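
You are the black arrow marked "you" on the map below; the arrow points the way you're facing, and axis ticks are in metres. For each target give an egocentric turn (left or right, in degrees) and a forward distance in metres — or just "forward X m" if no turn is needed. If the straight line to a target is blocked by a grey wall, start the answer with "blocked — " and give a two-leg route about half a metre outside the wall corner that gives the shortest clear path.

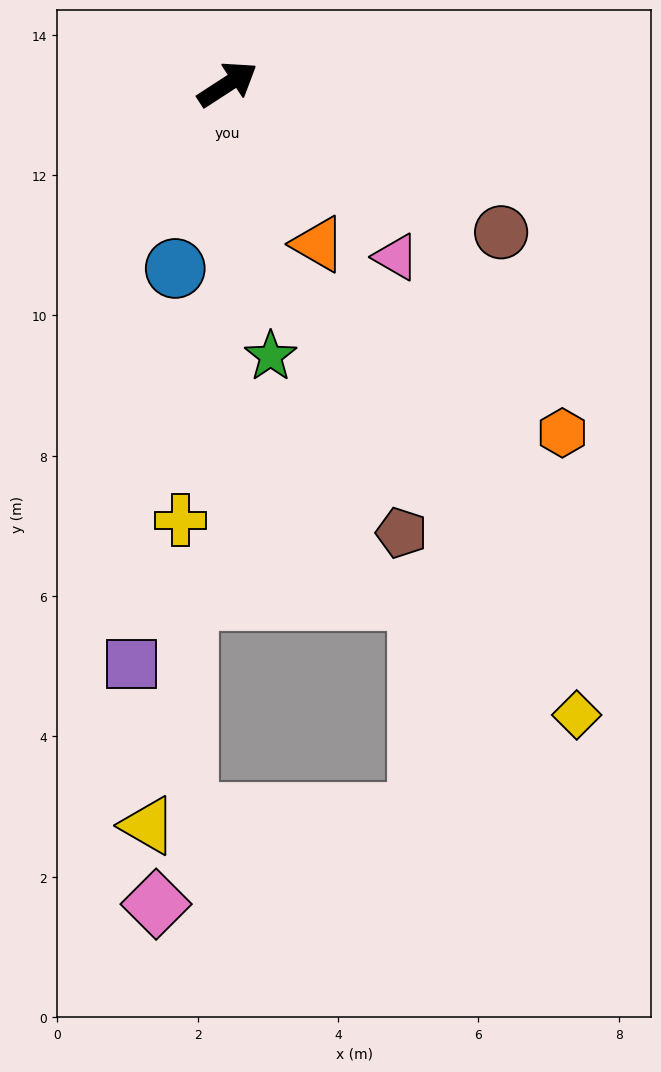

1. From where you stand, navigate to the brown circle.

turn right 61°, forward 4.4 m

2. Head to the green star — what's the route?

turn right 114°, forward 3.9 m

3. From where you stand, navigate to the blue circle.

turn right 139°, forward 2.7 m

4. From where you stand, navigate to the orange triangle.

turn right 93°, forward 2.6 m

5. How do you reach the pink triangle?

turn right 79°, forward 3.4 m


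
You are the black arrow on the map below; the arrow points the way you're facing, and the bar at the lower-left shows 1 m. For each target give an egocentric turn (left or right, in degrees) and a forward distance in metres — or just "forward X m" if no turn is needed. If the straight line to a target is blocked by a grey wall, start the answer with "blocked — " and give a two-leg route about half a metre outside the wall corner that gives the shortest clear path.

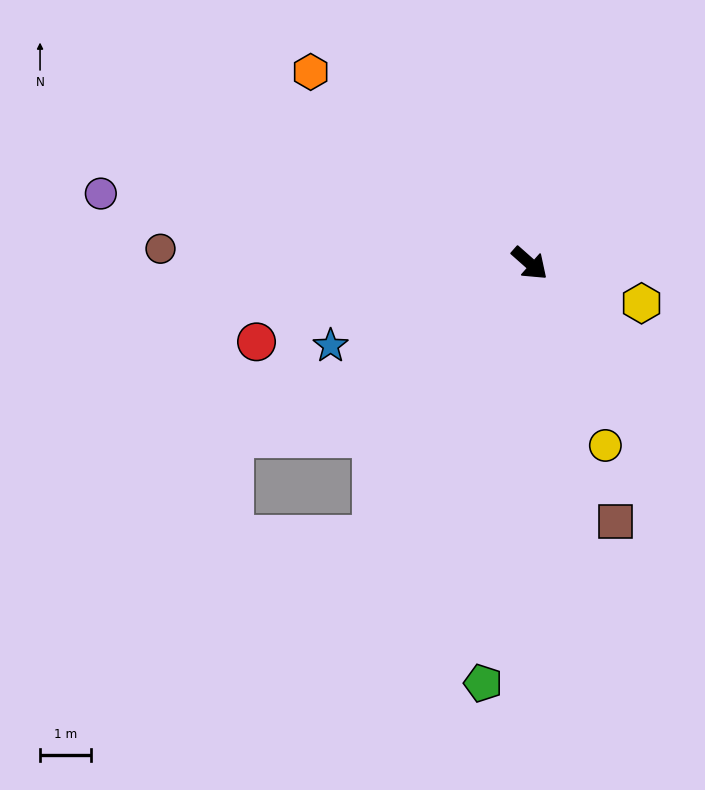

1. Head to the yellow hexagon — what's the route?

turn left 22°, forward 2.3 m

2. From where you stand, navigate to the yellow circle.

turn right 26°, forward 3.9 m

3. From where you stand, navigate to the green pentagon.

turn right 55°, forward 8.3 m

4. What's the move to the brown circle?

turn right 141°, forward 7.3 m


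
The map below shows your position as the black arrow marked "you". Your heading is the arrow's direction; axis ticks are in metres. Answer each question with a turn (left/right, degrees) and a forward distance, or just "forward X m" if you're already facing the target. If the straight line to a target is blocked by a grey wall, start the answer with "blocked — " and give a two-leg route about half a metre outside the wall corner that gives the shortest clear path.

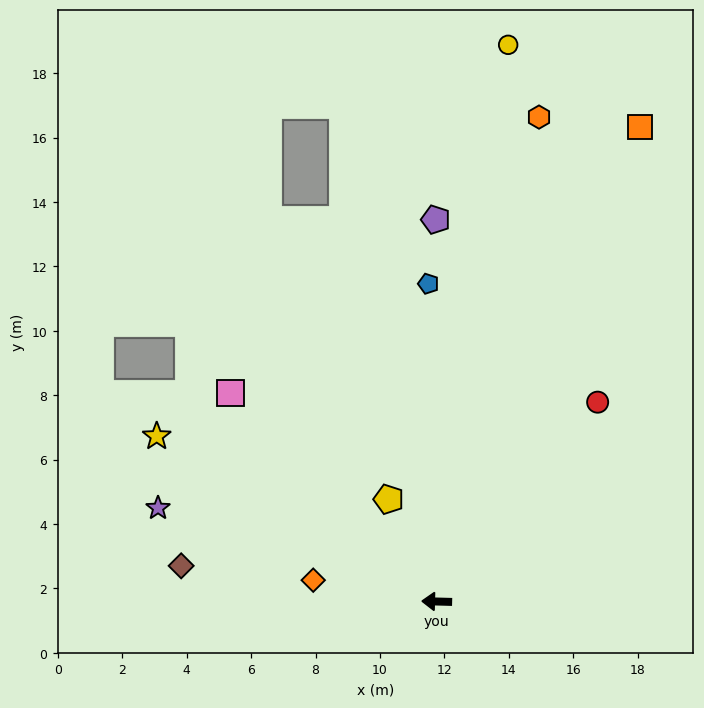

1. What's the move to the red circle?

turn right 127°, forward 8.0 m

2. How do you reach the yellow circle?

turn right 96°, forward 17.4 m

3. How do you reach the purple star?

turn right 17°, forward 9.1 m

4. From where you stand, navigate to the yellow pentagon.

turn right 63°, forward 3.5 m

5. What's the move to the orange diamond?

turn right 8°, forward 3.9 m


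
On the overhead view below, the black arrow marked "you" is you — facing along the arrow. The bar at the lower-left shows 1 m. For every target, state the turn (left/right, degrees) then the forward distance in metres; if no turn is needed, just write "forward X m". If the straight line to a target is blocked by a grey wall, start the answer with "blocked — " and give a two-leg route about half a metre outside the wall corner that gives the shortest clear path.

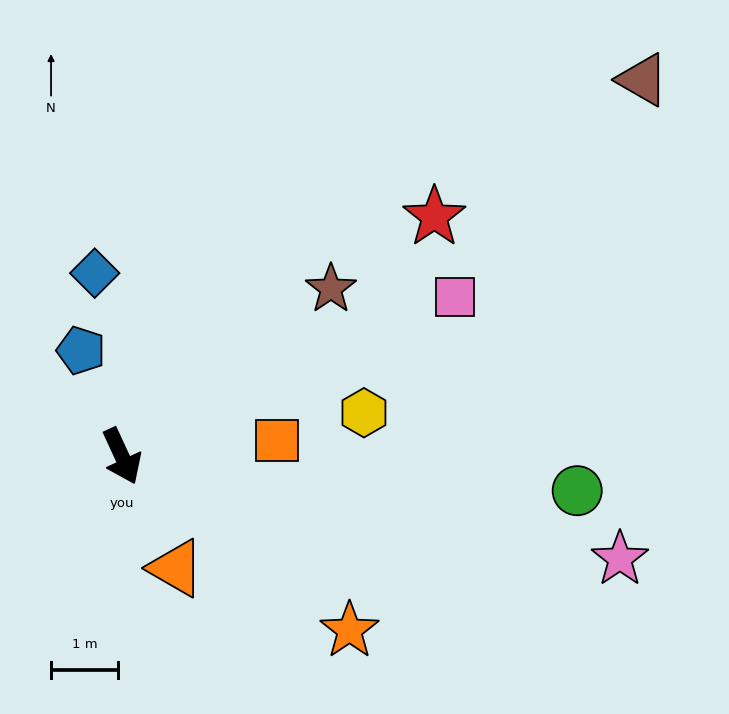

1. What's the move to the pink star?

turn left 54°, forward 7.6 m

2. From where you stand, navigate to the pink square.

turn left 91°, forward 5.5 m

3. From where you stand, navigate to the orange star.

turn left 28°, forward 4.3 m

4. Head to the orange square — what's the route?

turn left 71°, forward 2.3 m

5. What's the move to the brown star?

turn left 104°, forward 4.0 m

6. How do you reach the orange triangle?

forward 1.8 m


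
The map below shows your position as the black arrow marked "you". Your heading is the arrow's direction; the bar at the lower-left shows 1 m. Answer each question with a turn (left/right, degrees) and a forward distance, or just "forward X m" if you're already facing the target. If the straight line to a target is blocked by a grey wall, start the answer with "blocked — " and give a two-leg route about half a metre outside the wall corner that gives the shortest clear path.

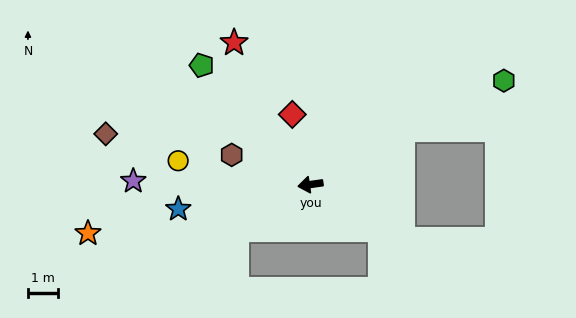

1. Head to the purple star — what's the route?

turn right 9°, forward 5.9 m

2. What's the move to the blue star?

turn left 2°, forward 4.5 m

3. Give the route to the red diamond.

turn right 84°, forward 2.4 m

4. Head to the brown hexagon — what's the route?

turn right 29°, forward 2.8 m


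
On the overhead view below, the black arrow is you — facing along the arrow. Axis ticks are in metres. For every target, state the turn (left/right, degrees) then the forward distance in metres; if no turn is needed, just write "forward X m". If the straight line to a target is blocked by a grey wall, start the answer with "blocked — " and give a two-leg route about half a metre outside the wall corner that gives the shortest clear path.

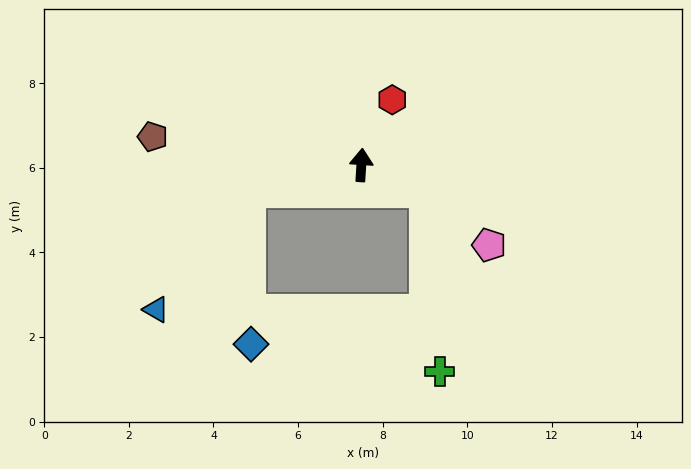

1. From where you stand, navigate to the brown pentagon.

turn left 86°, forward 5.0 m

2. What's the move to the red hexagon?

turn right 22°, forward 1.7 m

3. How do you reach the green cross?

blocked — turn right 107°, forward 1.7 m, then turn right 65°, forward 4.3 m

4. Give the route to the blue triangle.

blocked — turn left 106°, forward 2.7 m, then turn left 40°, forward 3.6 m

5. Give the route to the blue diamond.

blocked — turn left 106°, forward 2.7 m, then turn left 79°, forward 3.6 m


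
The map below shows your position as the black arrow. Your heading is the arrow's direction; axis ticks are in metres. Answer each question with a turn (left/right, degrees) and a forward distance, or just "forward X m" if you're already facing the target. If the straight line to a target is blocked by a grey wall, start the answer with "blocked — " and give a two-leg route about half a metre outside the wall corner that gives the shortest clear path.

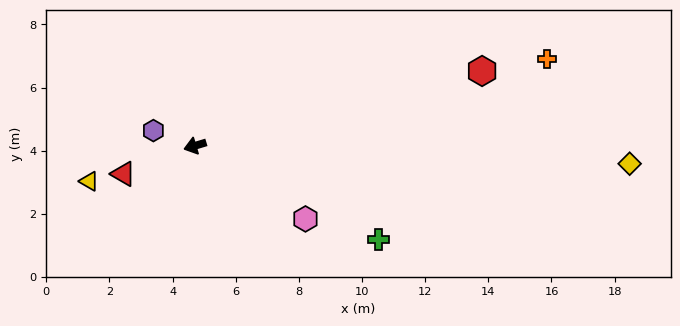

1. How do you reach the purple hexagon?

turn right 37°, forward 1.4 m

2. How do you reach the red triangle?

turn left 5°, forward 2.4 m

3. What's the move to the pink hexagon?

turn left 130°, forward 4.2 m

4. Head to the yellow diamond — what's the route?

turn left 161°, forward 13.8 m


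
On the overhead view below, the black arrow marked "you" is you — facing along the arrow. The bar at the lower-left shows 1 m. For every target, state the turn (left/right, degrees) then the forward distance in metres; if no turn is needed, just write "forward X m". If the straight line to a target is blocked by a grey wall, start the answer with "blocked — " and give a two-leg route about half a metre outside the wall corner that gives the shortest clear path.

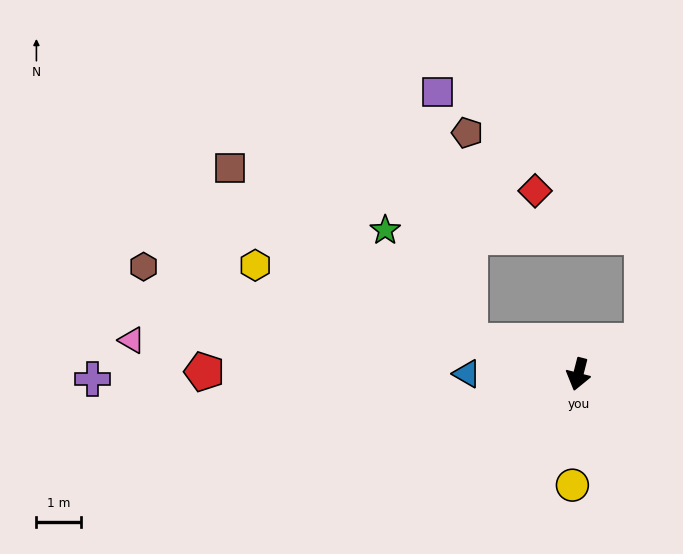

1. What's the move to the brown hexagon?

turn right 89°, forward 10.1 m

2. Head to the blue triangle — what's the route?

turn right 76°, forward 2.5 m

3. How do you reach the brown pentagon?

blocked — turn right 92°, forward 2.6 m, then turn right 73°, forward 4.7 m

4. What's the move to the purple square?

blocked — turn right 92°, forward 2.6 m, then turn right 66°, forward 5.7 m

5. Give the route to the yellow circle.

turn left 11°, forward 2.5 m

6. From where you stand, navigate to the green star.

blocked — turn right 92°, forward 2.6 m, then turn right 37°, forward 3.1 m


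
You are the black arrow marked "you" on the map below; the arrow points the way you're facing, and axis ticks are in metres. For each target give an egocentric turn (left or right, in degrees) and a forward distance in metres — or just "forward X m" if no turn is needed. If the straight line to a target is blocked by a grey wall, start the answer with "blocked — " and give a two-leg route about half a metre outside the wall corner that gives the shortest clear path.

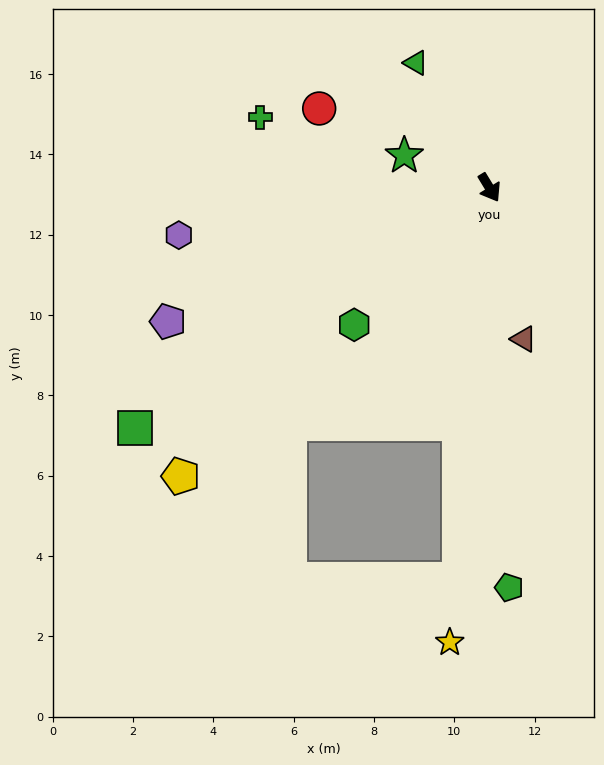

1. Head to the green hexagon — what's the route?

turn right 76°, forward 4.8 m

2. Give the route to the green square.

turn right 87°, forward 10.7 m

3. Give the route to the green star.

turn right 142°, forward 2.3 m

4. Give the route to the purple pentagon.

turn right 99°, forward 8.7 m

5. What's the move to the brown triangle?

turn right 19°, forward 3.9 m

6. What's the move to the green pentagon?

turn right 28°, forward 10.0 m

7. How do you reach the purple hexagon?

turn right 113°, forward 7.8 m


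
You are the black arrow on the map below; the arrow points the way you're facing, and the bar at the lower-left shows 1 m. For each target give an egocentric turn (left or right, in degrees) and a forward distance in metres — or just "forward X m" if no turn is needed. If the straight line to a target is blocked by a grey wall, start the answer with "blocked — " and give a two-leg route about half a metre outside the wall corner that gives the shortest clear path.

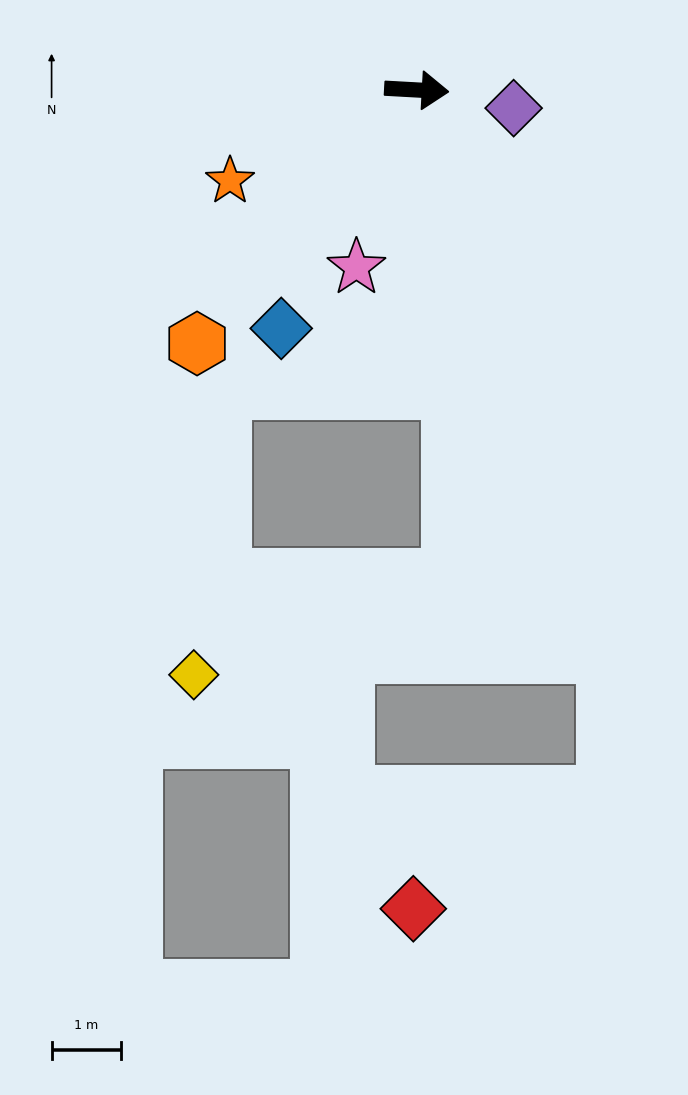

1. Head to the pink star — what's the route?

turn right 106°, forward 2.7 m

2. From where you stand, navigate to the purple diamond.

turn right 7°, forward 1.4 m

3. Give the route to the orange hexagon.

turn right 128°, forward 4.9 m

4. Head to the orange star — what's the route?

turn right 151°, forward 3.0 m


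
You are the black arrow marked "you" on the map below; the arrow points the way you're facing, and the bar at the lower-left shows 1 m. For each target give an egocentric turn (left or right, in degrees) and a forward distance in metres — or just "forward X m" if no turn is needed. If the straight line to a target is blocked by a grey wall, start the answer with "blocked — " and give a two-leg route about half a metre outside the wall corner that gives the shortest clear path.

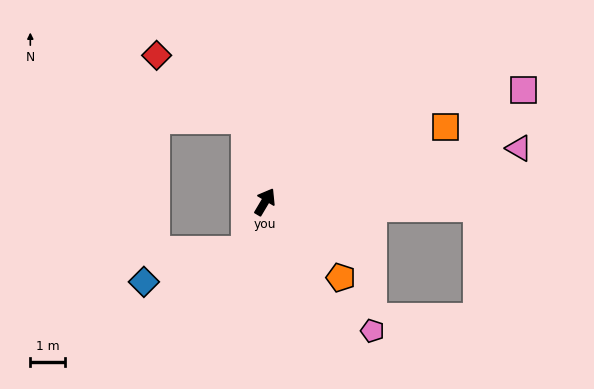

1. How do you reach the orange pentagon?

turn right 104°, forward 3.1 m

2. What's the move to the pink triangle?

turn right 47°, forward 7.6 m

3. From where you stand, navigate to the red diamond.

blocked — turn left 44°, forward 2.5 m, then turn left 40°, forward 3.2 m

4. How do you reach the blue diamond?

blocked — turn right 172°, forward 1.5 m, then turn right 50°, forward 3.1 m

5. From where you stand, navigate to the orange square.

turn right 37°, forward 5.7 m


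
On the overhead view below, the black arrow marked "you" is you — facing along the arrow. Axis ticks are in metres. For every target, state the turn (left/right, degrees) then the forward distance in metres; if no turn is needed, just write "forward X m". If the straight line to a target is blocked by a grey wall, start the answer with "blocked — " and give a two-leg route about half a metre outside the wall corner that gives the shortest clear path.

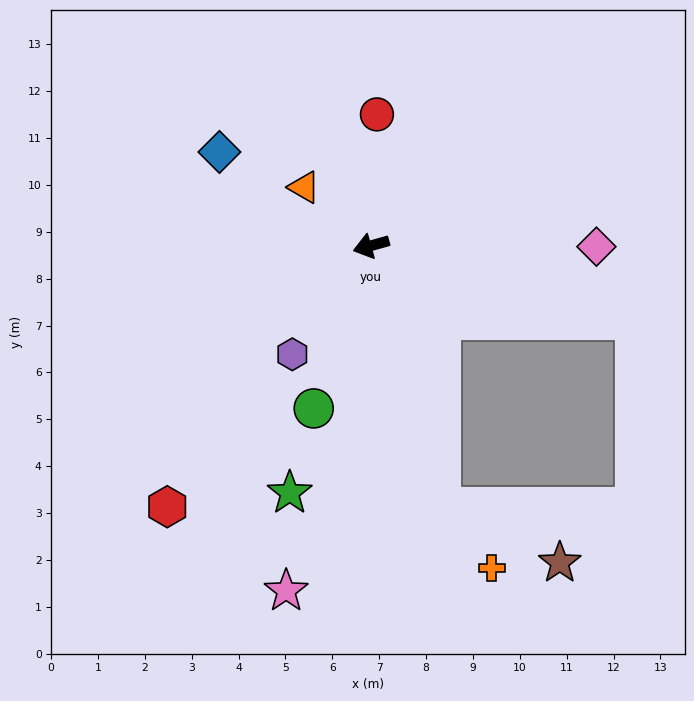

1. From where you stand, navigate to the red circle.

turn right 108°, forward 2.8 m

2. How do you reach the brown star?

blocked — turn left 89°, forward 5.8 m, then turn left 50°, forward 2.8 m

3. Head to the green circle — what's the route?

turn left 55°, forward 3.7 m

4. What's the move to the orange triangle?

turn right 57°, forward 1.9 m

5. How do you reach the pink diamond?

turn left 164°, forward 4.8 m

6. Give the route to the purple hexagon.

turn left 38°, forward 2.9 m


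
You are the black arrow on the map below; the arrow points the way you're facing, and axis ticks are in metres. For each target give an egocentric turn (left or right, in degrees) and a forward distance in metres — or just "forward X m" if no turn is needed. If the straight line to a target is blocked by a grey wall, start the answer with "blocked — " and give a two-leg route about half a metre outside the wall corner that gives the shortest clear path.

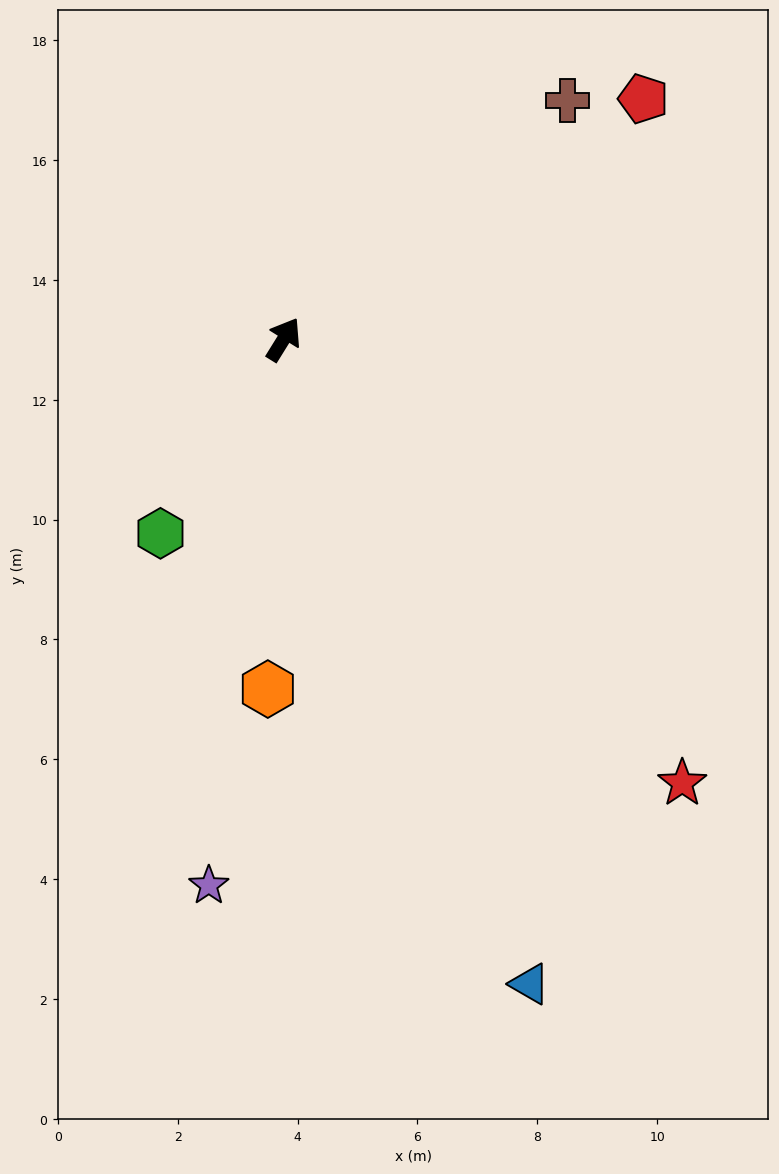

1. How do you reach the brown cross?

turn right 18°, forward 6.2 m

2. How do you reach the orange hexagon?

turn right 151°, forward 5.8 m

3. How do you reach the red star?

turn right 106°, forward 10.0 m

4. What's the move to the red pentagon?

turn right 24°, forward 7.2 m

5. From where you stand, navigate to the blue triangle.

turn right 127°, forward 11.5 m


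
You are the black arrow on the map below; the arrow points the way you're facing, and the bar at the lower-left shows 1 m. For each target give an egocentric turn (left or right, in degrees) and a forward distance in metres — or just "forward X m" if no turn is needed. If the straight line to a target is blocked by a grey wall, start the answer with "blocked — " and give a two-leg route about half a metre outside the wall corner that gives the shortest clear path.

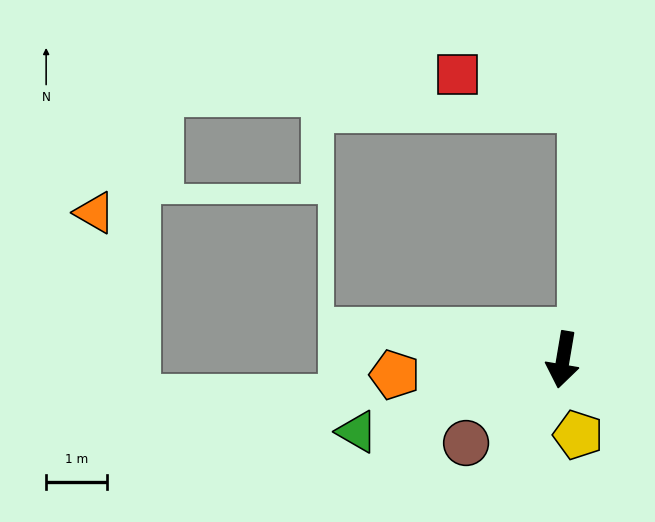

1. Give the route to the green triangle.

turn right 61°, forward 3.6 m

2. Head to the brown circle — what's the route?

turn right 40°, forward 2.1 m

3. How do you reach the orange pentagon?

turn right 75°, forward 2.8 m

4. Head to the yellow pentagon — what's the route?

turn left 21°, forward 1.3 m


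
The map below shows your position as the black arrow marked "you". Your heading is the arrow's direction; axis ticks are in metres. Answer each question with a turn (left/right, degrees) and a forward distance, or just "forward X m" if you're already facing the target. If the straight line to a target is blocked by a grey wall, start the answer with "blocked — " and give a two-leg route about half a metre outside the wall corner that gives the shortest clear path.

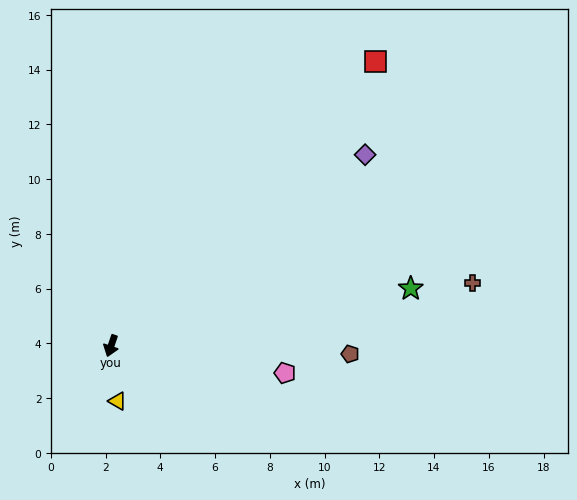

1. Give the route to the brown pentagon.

turn left 107°, forward 8.7 m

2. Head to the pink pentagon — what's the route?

turn left 100°, forward 6.4 m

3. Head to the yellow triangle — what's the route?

turn left 26°, forward 2.0 m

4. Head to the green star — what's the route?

turn left 120°, forward 11.1 m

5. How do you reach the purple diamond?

turn left 146°, forward 11.6 m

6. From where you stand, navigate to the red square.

turn left 156°, forward 14.2 m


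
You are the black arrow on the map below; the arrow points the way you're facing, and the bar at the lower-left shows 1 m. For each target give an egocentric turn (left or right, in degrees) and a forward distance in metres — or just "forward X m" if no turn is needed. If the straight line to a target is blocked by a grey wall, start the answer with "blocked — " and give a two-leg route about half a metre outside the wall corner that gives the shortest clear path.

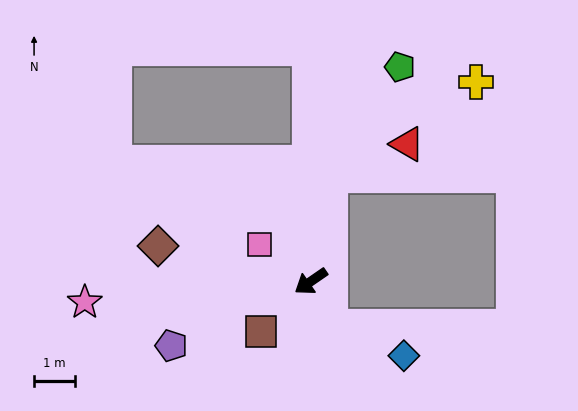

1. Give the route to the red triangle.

blocked — turn right 135°, forward 2.6 m, then turn right 57°, forward 2.0 m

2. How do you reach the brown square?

turn left 11°, forward 1.7 m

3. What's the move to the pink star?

turn right 29°, forward 5.5 m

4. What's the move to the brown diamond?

turn right 48°, forward 3.8 m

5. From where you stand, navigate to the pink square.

turn right 70°, forward 1.5 m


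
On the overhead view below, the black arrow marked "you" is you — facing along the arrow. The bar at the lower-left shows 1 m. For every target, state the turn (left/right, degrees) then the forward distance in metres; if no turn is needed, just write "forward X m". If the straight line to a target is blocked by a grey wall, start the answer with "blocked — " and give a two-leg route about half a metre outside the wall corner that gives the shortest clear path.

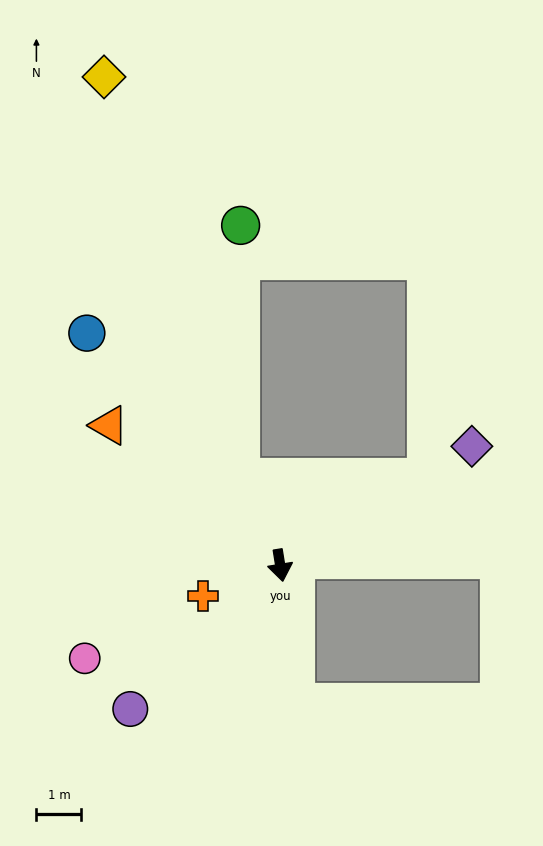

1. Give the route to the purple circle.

turn right 55°, forward 4.6 m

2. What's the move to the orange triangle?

turn right 138°, forward 4.9 m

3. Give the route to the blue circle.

turn right 149°, forward 6.7 m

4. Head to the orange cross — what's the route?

turn right 77°, forward 1.8 m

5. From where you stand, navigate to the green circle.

blocked — turn right 165°, forward 2.2 m, then turn right 24°, forward 5.6 m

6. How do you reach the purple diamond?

turn left 113°, forward 5.0 m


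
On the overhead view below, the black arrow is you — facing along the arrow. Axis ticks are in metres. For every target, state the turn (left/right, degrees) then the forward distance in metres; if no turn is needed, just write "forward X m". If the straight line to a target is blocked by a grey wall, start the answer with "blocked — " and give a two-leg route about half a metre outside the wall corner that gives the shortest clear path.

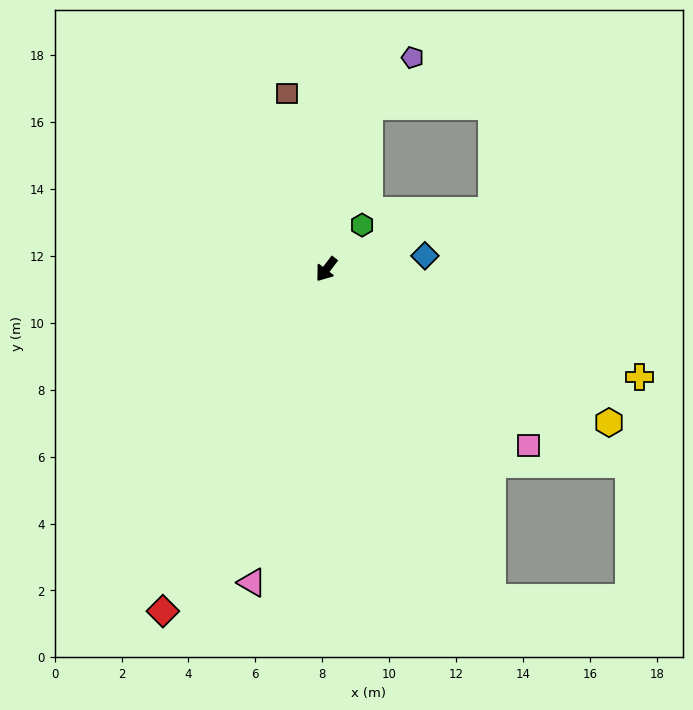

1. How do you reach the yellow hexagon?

turn left 99°, forward 9.6 m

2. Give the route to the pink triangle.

turn left 24°, forward 9.6 m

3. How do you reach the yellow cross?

turn left 108°, forward 9.9 m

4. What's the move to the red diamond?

turn left 12°, forward 11.3 m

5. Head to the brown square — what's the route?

turn right 130°, forward 5.4 m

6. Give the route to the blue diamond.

turn left 135°, forward 3.0 m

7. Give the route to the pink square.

turn left 86°, forward 8.0 m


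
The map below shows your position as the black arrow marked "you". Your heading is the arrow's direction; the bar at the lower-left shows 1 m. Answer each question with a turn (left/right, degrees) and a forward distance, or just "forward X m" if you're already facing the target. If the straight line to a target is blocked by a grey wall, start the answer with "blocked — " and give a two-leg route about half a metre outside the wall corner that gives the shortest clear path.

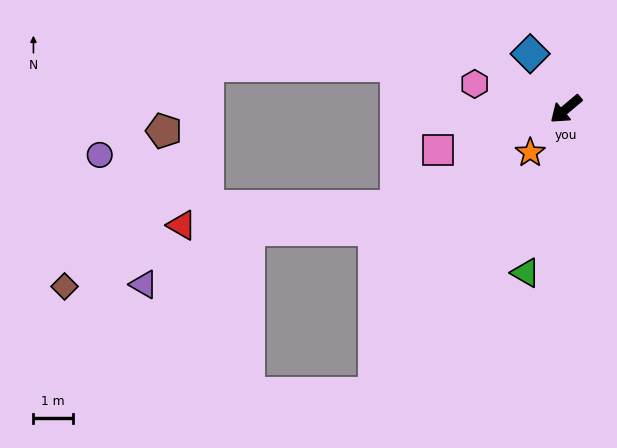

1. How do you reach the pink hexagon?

turn right 55°, forward 2.4 m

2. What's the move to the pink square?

turn right 22°, forward 3.4 m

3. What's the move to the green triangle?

turn left 36°, forward 4.3 m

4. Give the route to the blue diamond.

turn right 97°, forward 1.7 m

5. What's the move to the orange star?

turn left 11°, forward 1.4 m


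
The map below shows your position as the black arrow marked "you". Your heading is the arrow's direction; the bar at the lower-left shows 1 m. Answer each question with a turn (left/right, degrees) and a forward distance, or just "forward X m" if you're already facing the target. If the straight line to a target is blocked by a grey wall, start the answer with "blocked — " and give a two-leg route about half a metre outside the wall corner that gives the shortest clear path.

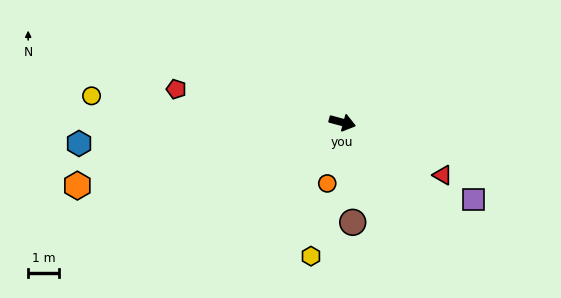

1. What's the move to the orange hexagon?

turn right 151°, forward 8.9 m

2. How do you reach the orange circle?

turn right 89°, forward 2.1 m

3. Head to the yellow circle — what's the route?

turn right 171°, forward 8.2 m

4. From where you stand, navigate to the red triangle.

turn right 13°, forward 3.7 m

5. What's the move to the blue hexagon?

turn right 160°, forward 8.6 m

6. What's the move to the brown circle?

turn right 69°, forward 3.3 m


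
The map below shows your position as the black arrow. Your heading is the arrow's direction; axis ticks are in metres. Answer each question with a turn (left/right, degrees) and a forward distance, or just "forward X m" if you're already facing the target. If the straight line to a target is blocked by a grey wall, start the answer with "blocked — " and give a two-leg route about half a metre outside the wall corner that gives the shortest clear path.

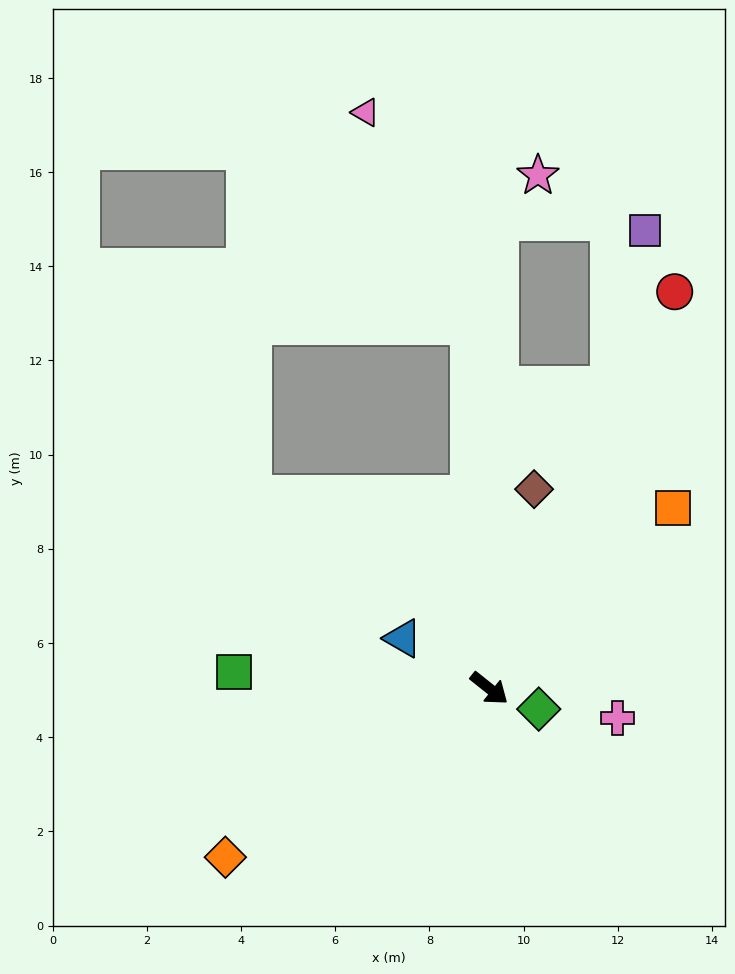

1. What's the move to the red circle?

turn left 103°, forward 9.3 m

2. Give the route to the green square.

turn right 145°, forward 5.4 m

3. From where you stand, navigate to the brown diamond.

turn left 116°, forward 4.3 m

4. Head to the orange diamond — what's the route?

turn right 109°, forward 6.7 m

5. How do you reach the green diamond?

turn left 16°, forward 1.1 m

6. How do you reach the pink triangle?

blocked — turn left 132°, forward 7.7 m, then turn left 23°, forward 5.0 m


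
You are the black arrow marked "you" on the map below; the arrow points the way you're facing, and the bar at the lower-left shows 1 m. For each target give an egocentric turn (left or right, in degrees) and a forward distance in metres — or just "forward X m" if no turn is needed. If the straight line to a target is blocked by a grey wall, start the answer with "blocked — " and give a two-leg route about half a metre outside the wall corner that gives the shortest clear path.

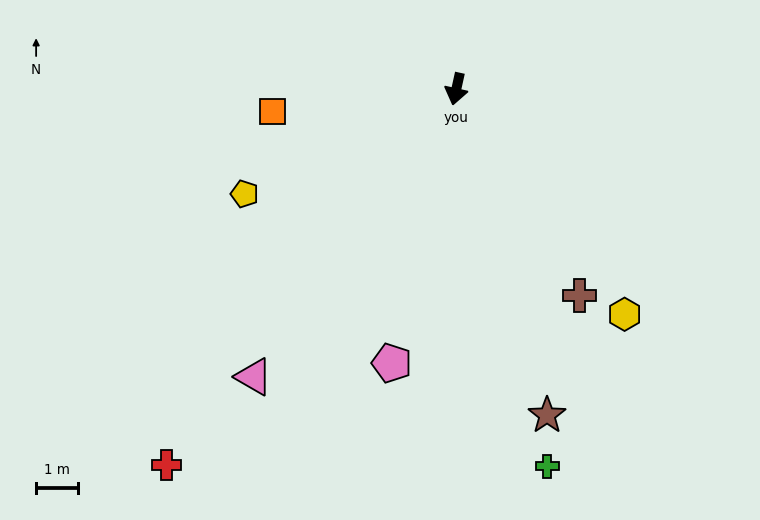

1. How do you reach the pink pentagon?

forward 6.7 m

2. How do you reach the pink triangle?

turn right 23°, forward 8.3 m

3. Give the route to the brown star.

turn left 28°, forward 8.0 m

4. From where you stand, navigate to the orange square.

turn right 71°, forward 4.4 m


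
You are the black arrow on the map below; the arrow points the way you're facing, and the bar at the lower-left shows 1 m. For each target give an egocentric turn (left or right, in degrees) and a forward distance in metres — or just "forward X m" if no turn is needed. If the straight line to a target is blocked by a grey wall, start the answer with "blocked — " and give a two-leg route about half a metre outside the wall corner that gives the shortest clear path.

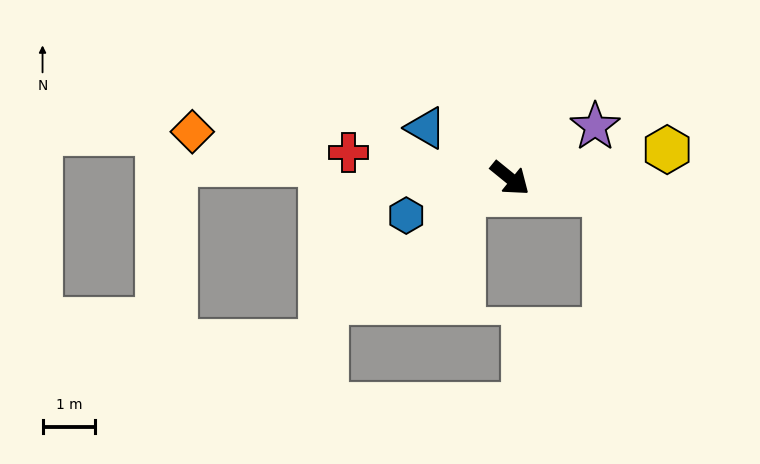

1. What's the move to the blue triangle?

turn right 172°, forward 1.9 m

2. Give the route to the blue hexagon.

turn right 121°, forward 2.1 m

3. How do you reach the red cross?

turn right 150°, forward 3.1 m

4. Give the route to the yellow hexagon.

turn left 49°, forward 3.0 m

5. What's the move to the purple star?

turn left 70°, forward 1.9 m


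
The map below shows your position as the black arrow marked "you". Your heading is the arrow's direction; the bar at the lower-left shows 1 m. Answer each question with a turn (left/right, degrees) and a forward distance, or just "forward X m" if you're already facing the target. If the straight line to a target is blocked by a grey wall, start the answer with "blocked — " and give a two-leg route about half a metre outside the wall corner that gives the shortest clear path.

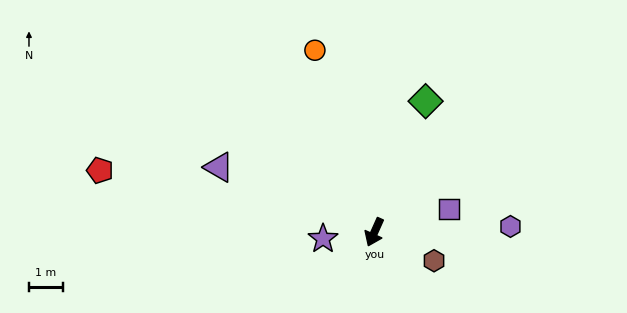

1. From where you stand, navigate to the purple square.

turn left 131°, forward 2.3 m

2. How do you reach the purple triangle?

turn right 89°, forward 5.0 m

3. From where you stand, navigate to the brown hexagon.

turn left 89°, forward 2.0 m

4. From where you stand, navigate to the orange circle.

turn right 138°, forward 5.7 m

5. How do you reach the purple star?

turn right 59°, forward 1.5 m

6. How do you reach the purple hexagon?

turn left 117°, forward 4.1 m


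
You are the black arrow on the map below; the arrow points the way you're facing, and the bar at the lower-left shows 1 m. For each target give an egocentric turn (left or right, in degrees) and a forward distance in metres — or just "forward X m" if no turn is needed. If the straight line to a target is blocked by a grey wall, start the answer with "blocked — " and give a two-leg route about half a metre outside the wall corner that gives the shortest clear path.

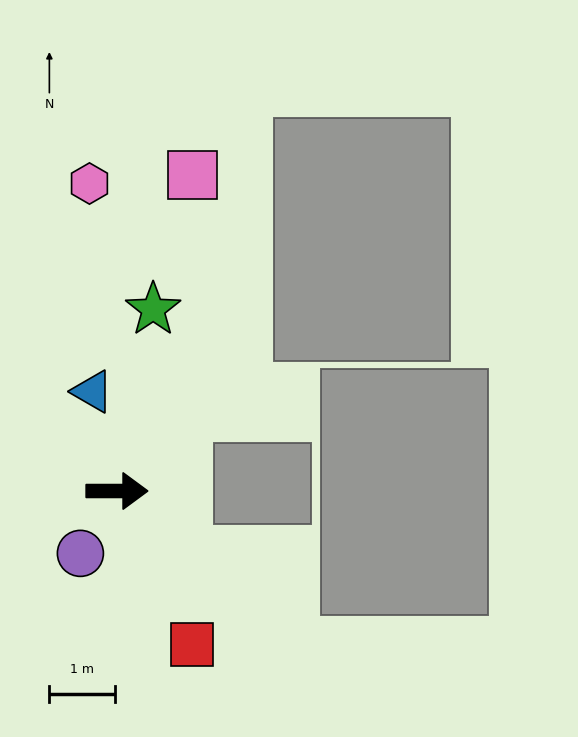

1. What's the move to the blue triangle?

turn left 104°, forward 1.6 m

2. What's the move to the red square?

turn right 64°, forward 2.6 m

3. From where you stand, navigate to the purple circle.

turn right 120°, forward 1.1 m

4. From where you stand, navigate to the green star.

turn left 79°, forward 2.8 m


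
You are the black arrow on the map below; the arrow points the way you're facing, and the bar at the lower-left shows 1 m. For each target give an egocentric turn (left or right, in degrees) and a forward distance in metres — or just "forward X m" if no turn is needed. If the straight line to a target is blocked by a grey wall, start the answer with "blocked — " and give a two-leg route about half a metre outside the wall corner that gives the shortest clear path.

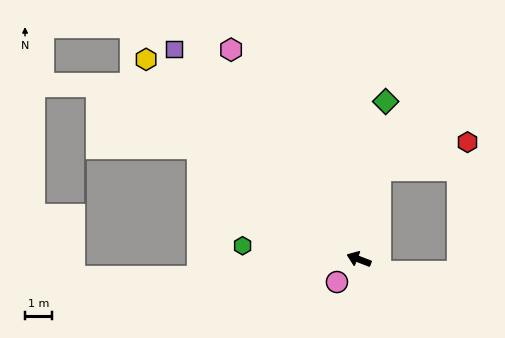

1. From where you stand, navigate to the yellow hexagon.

turn right 22°, forward 10.8 m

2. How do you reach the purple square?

turn right 28°, forward 10.4 m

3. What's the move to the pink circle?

turn left 67°, forward 1.2 m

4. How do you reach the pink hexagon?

turn right 37°, forward 9.1 m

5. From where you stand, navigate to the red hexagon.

blocked — turn right 82°, forward 3.4 m, then turn right 59°, forward 3.4 m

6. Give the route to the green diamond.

turn right 78°, forward 5.9 m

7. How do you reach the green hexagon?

turn left 14°, forward 4.3 m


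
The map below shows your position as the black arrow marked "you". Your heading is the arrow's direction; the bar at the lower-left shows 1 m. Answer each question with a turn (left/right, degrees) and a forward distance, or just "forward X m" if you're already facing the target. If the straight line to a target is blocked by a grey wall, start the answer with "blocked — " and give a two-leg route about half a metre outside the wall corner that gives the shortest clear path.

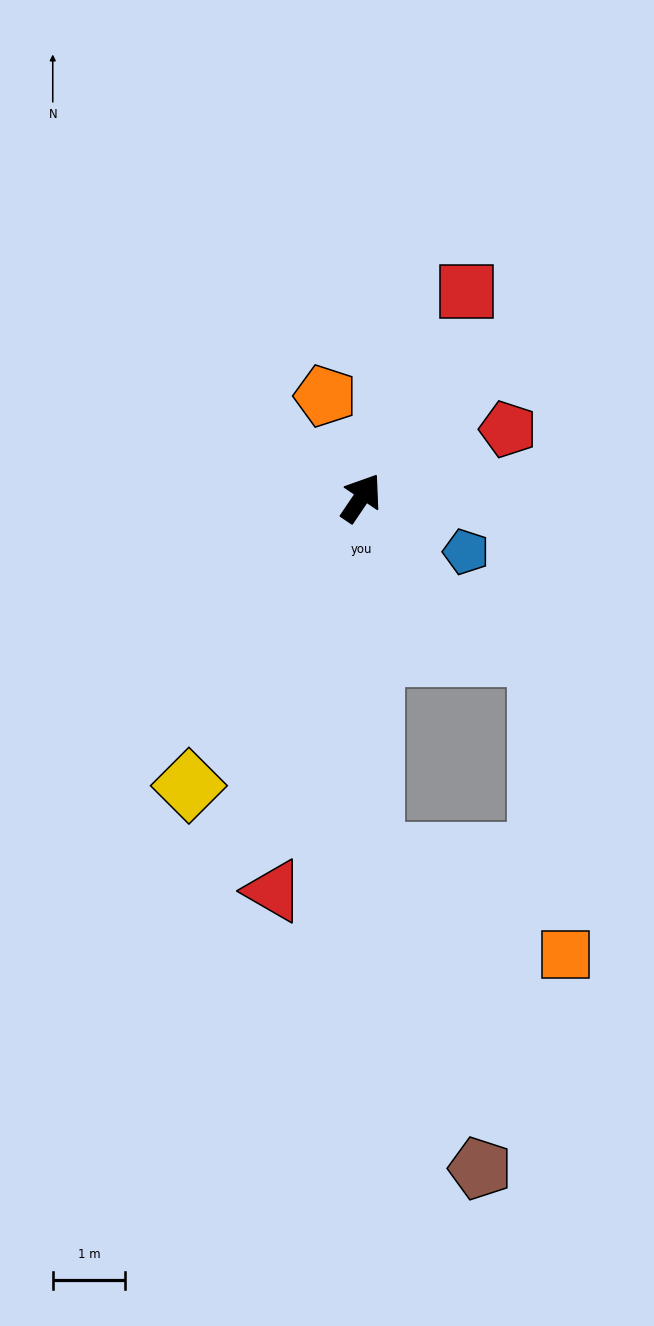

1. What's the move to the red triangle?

turn right 159°, forward 5.6 m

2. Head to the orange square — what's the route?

blocked — turn right 144°, forward 4.9 m, then turn left 60°, forward 3.0 m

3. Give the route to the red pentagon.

turn right 31°, forward 2.2 m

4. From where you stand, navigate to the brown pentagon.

blocked — turn right 144°, forward 4.9 m, then turn left 17°, forward 4.6 m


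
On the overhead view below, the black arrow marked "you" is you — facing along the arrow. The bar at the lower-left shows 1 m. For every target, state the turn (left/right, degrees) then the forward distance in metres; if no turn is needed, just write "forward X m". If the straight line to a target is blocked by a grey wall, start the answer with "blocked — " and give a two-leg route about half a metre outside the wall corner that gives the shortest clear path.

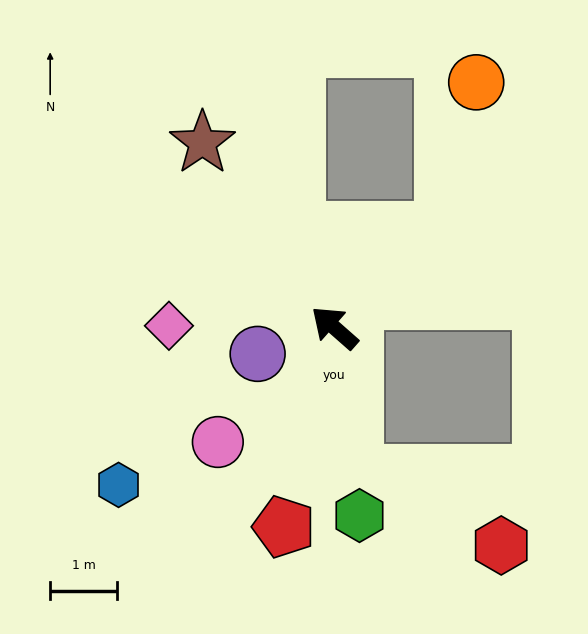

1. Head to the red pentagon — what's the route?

turn left 117°, forward 3.1 m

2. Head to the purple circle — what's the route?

turn left 60°, forward 1.2 m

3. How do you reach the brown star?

turn right 13°, forward 3.4 m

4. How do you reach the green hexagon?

turn left 139°, forward 2.8 m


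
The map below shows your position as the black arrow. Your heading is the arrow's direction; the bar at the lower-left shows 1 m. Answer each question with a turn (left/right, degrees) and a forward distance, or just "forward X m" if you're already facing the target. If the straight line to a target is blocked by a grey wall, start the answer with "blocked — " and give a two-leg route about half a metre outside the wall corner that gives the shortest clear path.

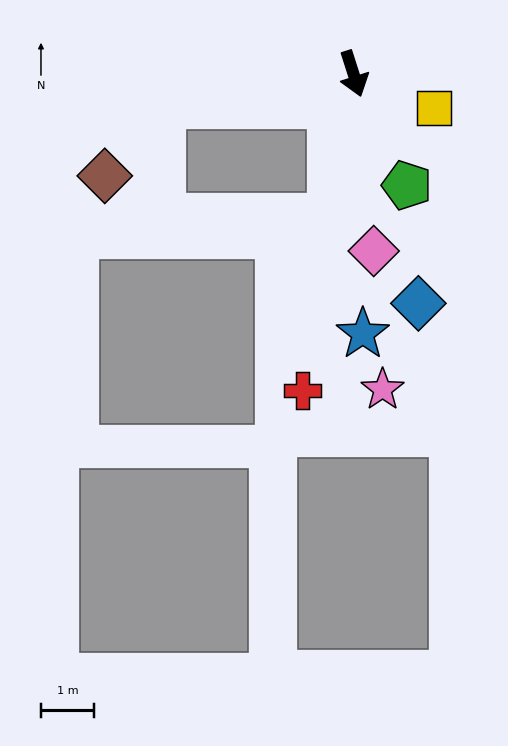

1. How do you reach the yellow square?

turn left 49°, forward 1.6 m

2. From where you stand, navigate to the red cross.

turn right 27°, forward 6.0 m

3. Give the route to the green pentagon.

turn left 8°, forward 2.3 m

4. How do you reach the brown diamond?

blocked — turn right 98°, forward 3.6 m, then turn left 41°, forward 1.7 m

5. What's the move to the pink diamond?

turn right 11°, forward 3.3 m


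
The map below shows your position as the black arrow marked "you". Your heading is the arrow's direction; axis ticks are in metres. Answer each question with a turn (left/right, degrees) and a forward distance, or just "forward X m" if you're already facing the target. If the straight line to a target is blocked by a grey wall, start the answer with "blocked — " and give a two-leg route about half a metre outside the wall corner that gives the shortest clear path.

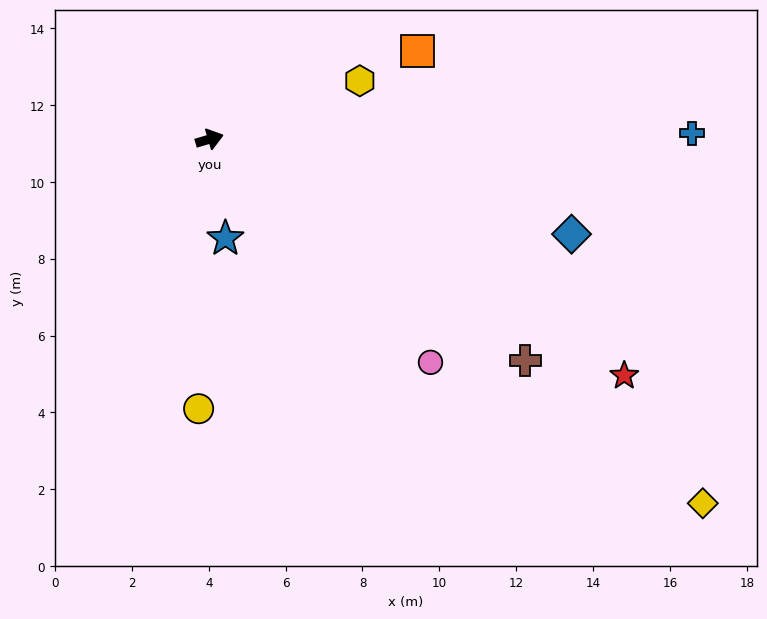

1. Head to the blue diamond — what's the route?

turn right 31°, forward 9.7 m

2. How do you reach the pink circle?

turn right 62°, forward 8.2 m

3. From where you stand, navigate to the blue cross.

turn right 16°, forward 12.6 m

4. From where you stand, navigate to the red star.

turn right 46°, forward 12.4 m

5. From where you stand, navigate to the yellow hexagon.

turn left 5°, forward 4.2 m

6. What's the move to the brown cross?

turn right 52°, forward 10.0 m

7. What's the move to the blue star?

turn right 97°, forward 2.6 m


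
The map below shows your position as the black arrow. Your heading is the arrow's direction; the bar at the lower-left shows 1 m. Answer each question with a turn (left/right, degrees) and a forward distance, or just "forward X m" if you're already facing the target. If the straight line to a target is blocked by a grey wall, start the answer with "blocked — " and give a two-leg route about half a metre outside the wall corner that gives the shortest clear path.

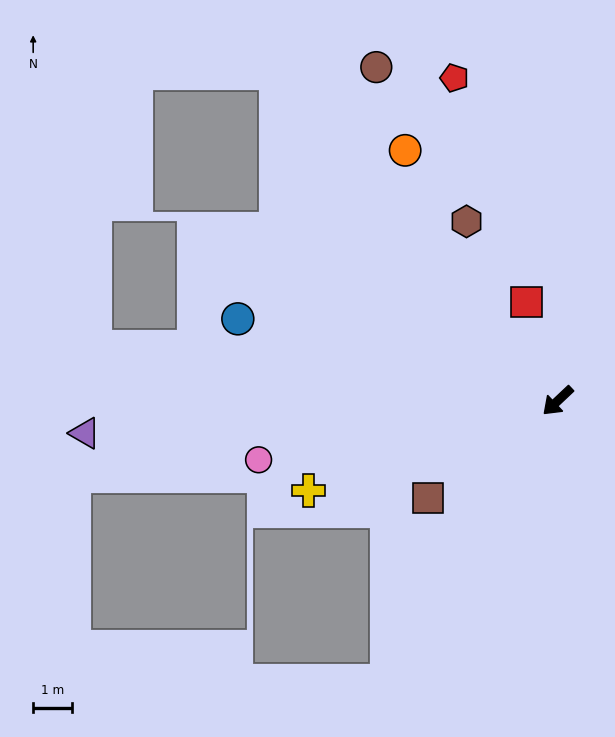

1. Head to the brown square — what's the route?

turn right 6°, forward 4.1 m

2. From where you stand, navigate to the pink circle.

turn right 32°, forward 7.8 m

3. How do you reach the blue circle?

turn right 58°, forward 8.4 m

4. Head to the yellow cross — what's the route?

turn right 24°, forward 6.8 m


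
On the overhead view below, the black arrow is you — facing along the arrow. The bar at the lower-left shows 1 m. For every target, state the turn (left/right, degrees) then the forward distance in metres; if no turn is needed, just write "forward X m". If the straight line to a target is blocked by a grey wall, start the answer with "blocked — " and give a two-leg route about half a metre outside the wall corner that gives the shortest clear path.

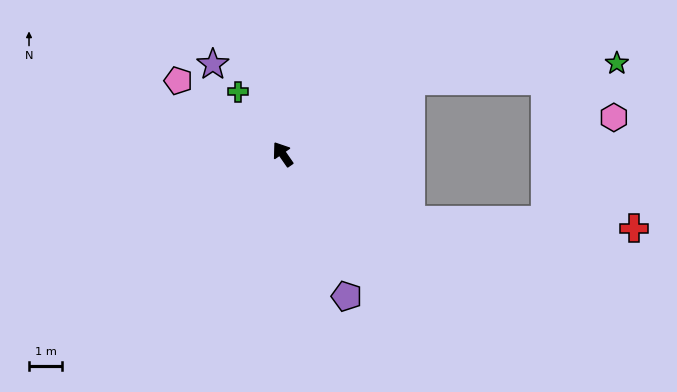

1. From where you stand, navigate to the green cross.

forward 2.3 m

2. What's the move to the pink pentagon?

turn left 20°, forward 3.8 m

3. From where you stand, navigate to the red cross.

blocked — turn right 152°, forward 4.3 m, then turn left 25°, forward 6.7 m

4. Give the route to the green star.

blocked — turn right 95°, forward 4.5 m, then turn right 25°, forward 6.2 m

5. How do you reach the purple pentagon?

turn left 170°, forward 4.7 m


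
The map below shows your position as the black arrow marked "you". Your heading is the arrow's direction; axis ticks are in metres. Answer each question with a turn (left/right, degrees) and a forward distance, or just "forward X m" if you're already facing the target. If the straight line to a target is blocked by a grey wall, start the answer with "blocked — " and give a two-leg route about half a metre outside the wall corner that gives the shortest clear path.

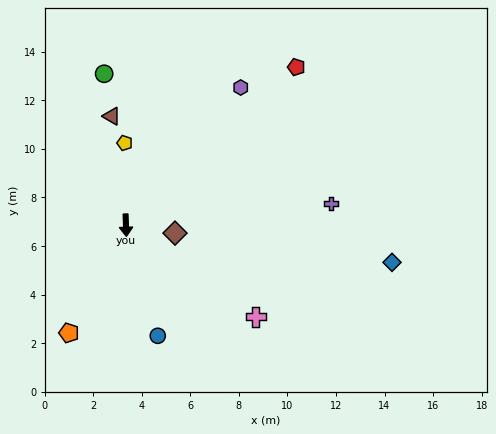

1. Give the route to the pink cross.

turn left 53°, forward 6.5 m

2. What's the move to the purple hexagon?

turn left 138°, forward 7.4 m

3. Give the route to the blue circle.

turn left 14°, forward 4.7 m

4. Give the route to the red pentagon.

turn left 131°, forward 9.6 m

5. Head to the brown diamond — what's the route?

turn left 79°, forward 2.0 m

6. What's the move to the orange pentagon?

turn right 30°, forward 5.0 m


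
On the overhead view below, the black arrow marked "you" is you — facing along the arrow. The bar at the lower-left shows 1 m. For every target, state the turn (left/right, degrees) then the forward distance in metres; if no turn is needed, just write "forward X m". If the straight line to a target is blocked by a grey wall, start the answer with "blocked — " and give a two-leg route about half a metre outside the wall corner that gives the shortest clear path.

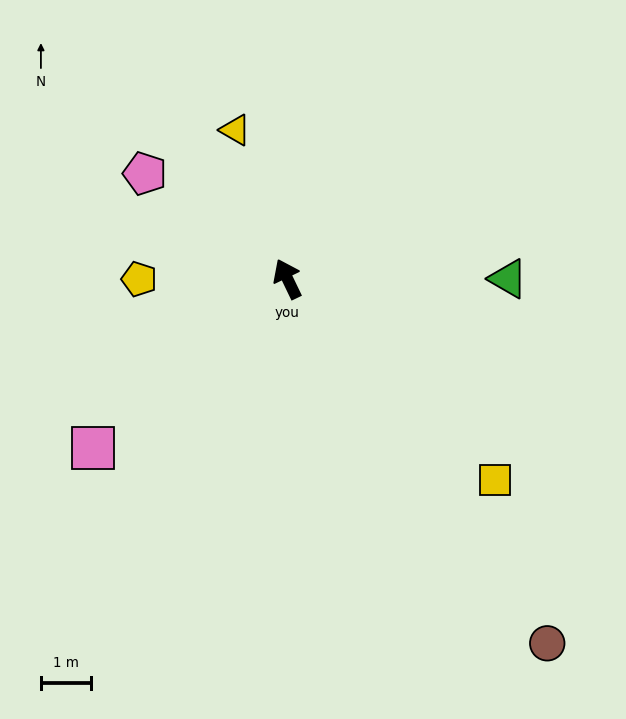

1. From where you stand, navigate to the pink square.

turn left 105°, forward 5.1 m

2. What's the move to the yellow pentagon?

turn left 64°, forward 3.0 m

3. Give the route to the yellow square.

turn right 160°, forward 5.8 m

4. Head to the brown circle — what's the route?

turn right 170°, forward 8.9 m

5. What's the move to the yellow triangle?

turn right 6°, forward 3.1 m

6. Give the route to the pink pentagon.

turn left 28°, forward 3.5 m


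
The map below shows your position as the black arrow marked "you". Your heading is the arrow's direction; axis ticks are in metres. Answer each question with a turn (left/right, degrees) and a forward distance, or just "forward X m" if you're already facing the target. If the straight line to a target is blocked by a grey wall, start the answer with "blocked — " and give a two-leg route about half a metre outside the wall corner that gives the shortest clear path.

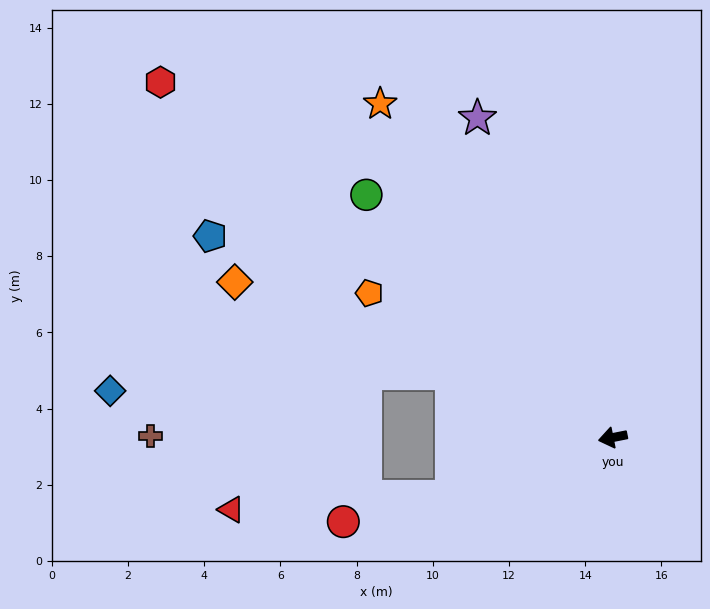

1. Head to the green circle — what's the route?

turn right 56°, forward 9.1 m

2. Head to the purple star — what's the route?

turn right 78°, forward 9.1 m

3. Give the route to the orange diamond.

turn right 34°, forward 10.7 m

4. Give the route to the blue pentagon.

turn right 38°, forward 11.8 m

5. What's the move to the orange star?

turn right 66°, forward 10.7 m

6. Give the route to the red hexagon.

turn right 49°, forward 15.1 m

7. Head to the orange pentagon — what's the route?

turn right 42°, forward 7.4 m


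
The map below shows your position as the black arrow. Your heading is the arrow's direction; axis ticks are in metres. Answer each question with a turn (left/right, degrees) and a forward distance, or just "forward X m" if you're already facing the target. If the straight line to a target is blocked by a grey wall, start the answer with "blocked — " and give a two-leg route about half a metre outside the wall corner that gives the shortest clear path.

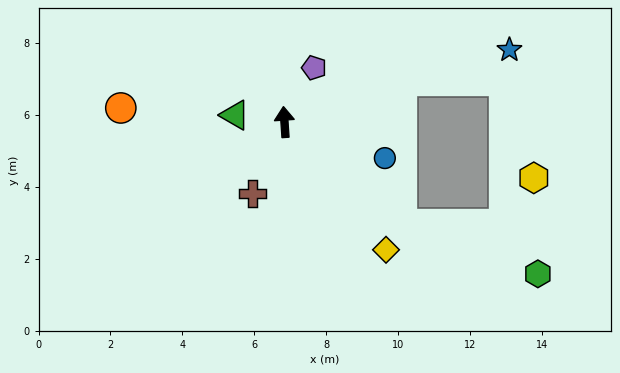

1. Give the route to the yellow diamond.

turn right 145°, forward 4.5 m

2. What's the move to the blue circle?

turn right 114°, forward 3.0 m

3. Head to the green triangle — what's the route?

turn left 78°, forward 1.4 m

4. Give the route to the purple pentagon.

turn right 32°, forward 1.7 m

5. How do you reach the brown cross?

turn left 152°, forward 2.2 m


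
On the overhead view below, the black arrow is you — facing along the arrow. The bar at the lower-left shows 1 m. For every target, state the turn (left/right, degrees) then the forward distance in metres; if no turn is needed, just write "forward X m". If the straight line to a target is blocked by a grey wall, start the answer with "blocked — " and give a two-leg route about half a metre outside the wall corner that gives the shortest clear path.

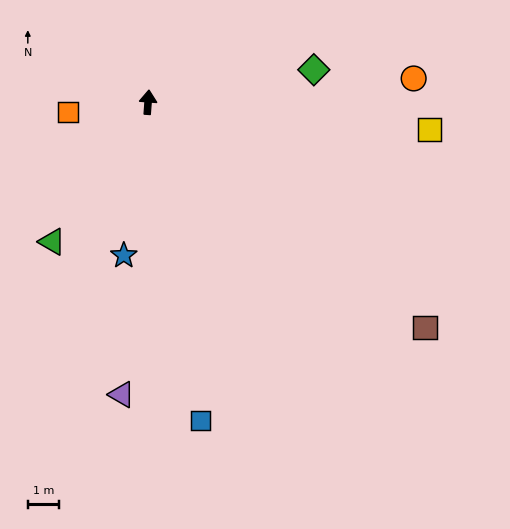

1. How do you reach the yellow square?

turn right 91°, forward 9.0 m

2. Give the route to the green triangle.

turn left 150°, forward 5.4 m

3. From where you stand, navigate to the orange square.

turn left 101°, forward 2.5 m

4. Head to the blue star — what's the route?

turn left 175°, forward 4.9 m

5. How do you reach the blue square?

turn right 167°, forward 10.2 m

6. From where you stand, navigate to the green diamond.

turn right 75°, forward 5.4 m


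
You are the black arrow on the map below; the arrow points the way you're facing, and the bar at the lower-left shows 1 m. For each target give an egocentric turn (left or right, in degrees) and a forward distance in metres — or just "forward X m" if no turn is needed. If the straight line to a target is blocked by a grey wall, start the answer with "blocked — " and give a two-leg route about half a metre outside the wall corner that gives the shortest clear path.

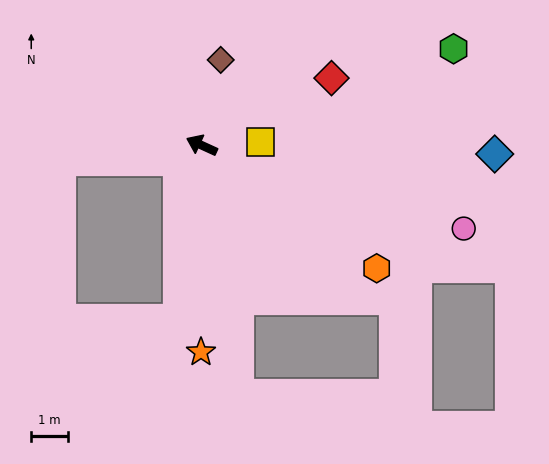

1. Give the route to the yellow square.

turn right 152°, forward 1.6 m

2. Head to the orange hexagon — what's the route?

turn left 169°, forward 5.9 m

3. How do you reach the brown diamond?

turn right 78°, forward 2.4 m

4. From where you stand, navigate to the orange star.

turn left 114°, forward 5.7 m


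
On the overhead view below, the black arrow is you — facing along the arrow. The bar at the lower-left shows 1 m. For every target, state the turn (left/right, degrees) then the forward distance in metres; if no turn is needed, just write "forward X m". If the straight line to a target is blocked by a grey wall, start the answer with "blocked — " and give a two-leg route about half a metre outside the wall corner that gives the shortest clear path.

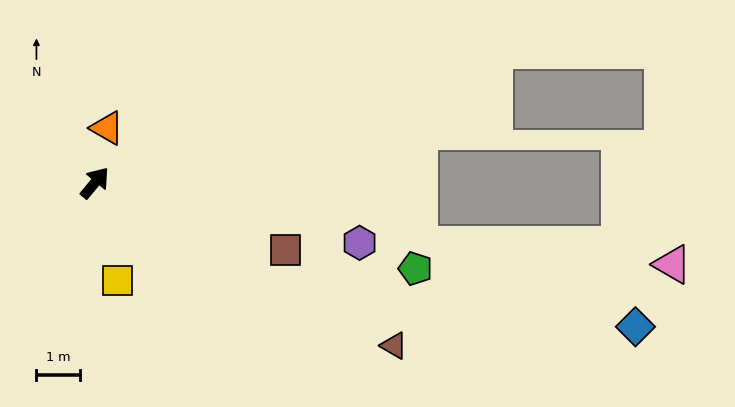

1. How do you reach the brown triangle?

turn right 79°, forward 7.8 m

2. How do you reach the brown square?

turn right 70°, forward 4.6 m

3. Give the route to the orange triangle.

turn left 27°, forward 1.3 m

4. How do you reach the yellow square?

turn right 127°, forward 2.3 m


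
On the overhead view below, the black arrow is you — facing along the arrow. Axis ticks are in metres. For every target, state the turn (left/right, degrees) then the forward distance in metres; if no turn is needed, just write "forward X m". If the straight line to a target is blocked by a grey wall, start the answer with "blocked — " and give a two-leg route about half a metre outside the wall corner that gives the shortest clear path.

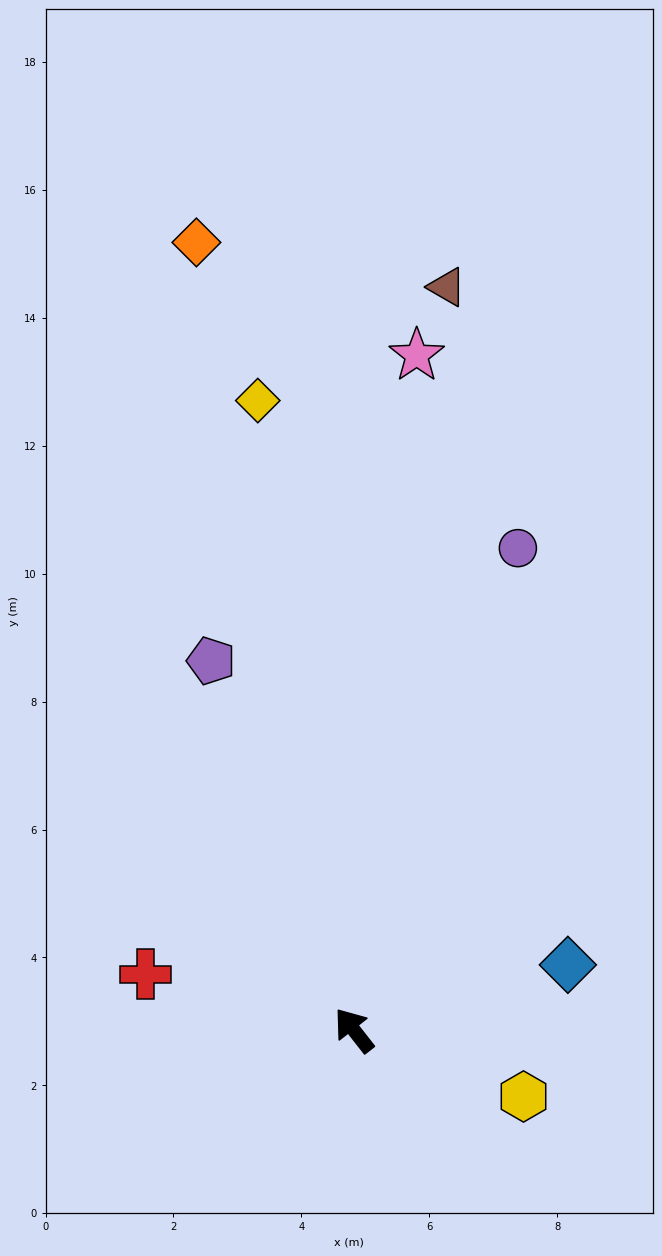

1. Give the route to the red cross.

turn left 37°, forward 3.4 m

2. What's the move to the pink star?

turn right 43°, forward 10.6 m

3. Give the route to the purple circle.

turn right 57°, forward 8.0 m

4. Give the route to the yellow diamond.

turn right 29°, forward 10.0 m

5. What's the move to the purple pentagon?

turn right 17°, forward 6.2 m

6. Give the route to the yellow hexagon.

turn right 149°, forward 2.8 m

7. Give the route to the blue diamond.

turn right 111°, forward 3.5 m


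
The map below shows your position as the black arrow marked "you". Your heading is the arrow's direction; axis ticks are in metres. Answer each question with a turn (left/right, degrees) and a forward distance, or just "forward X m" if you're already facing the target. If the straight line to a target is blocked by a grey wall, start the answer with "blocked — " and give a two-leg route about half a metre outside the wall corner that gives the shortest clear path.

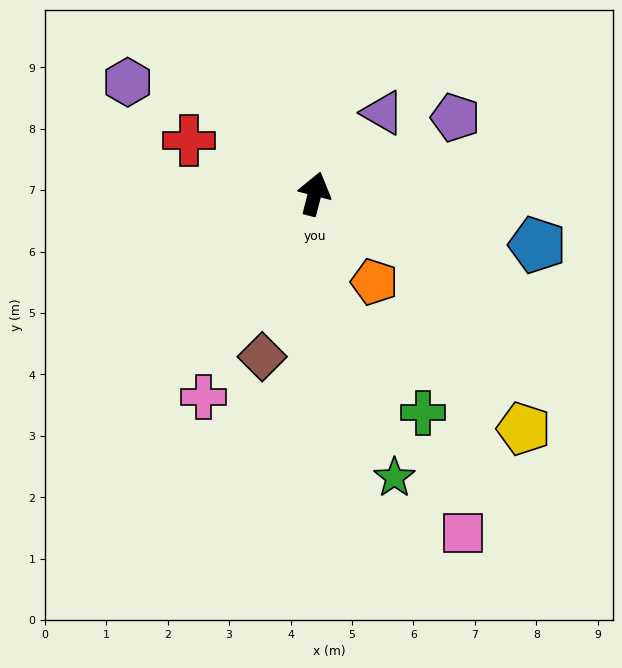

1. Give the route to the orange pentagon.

turn right 132°, forward 1.7 m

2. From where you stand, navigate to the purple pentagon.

turn right 47°, forward 2.6 m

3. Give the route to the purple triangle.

turn right 26°, forward 1.7 m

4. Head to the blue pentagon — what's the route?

turn right 89°, forward 3.7 m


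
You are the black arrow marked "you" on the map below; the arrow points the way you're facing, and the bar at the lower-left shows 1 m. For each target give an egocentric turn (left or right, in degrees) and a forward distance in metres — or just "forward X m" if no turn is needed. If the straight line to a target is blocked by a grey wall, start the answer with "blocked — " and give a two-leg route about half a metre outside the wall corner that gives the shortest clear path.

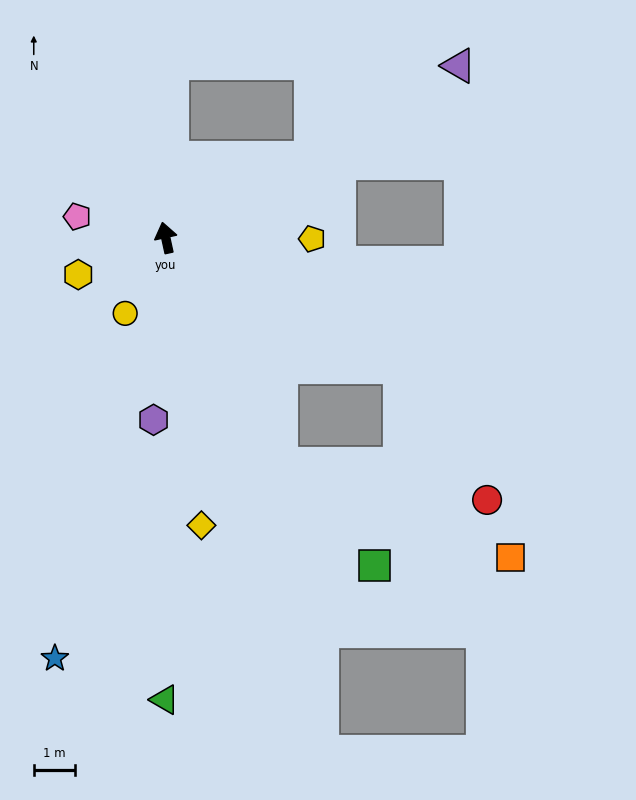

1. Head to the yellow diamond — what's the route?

turn left 175°, forward 7.1 m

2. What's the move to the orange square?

blocked — turn right 165°, forward 6.2 m, then turn left 41°, forward 6.1 m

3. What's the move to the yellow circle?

turn left 140°, forward 2.1 m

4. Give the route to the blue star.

turn left 153°, forward 10.7 m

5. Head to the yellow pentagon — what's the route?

turn right 103°, forward 3.6 m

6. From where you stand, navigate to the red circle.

blocked — turn right 131°, forward 6.6 m, then turn right 28°, forward 3.9 m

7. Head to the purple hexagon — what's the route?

turn left 164°, forward 4.5 m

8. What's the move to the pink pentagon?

turn left 64°, forward 2.2 m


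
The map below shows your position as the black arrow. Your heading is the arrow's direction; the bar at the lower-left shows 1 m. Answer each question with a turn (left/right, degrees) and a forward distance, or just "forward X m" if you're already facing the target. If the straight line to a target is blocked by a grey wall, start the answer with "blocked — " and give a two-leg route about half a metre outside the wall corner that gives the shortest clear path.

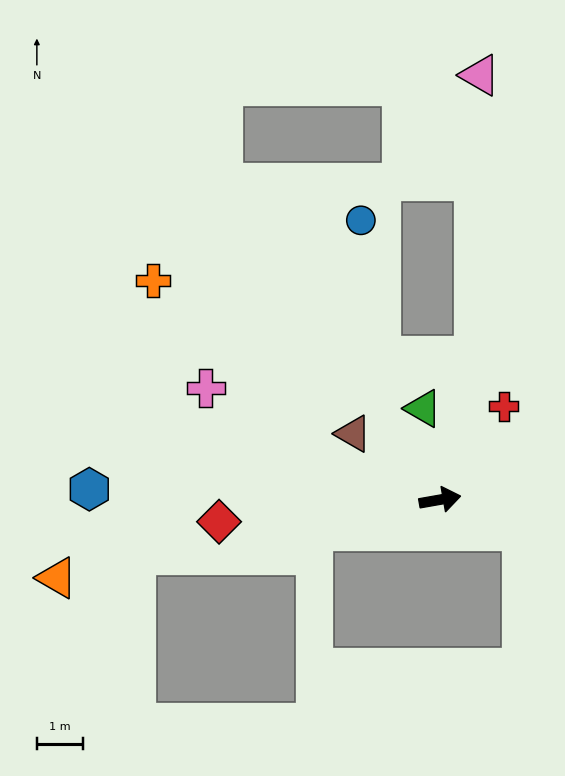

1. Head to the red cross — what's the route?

turn left 46°, forward 2.4 m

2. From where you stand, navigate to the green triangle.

turn left 90°, forward 2.0 m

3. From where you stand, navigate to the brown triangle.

turn left 133°, forward 2.3 m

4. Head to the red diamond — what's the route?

turn left 176°, forward 4.8 m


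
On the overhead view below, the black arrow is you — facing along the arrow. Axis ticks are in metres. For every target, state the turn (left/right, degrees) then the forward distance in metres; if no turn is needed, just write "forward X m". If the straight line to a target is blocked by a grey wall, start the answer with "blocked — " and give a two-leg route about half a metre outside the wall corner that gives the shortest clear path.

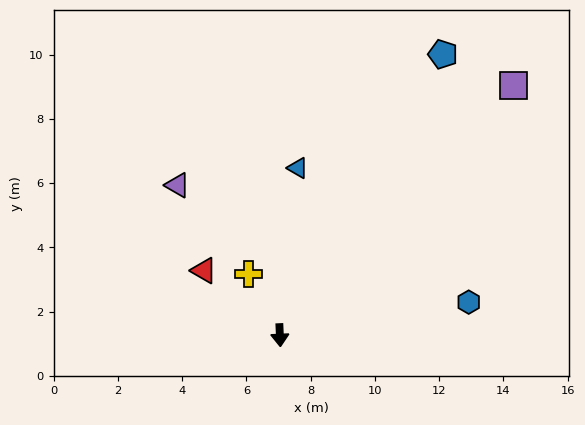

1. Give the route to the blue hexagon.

turn left 97°, forward 6.0 m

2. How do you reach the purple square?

turn left 134°, forward 10.6 m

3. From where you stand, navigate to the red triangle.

turn right 133°, forward 3.1 m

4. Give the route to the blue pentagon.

turn left 147°, forward 10.1 m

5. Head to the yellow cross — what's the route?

turn right 155°, forward 2.1 m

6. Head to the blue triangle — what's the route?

turn left 171°, forward 5.2 m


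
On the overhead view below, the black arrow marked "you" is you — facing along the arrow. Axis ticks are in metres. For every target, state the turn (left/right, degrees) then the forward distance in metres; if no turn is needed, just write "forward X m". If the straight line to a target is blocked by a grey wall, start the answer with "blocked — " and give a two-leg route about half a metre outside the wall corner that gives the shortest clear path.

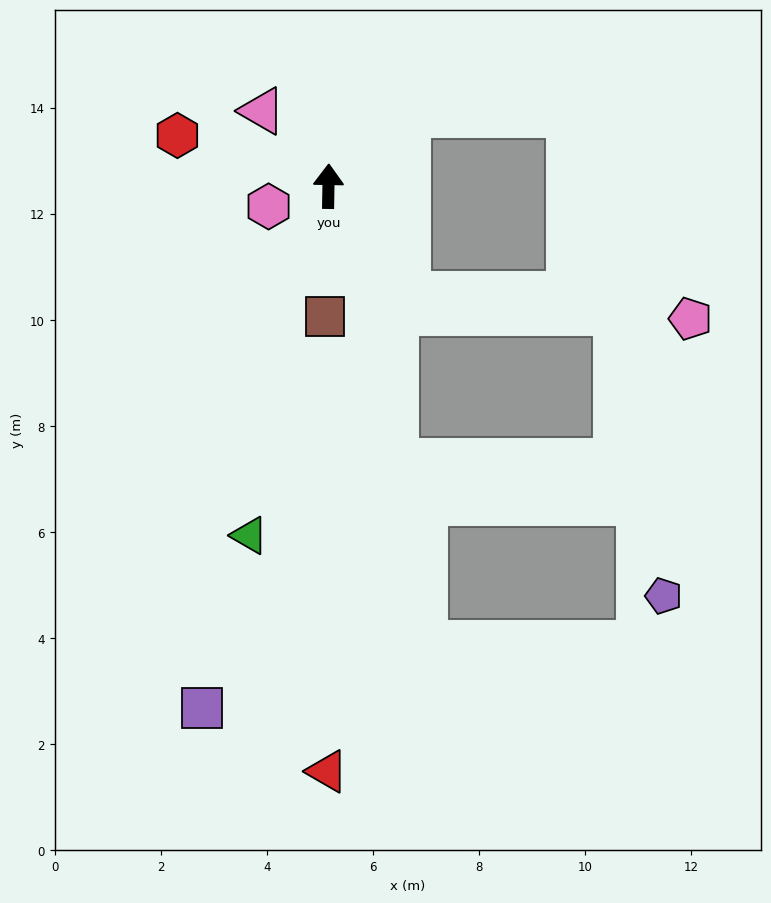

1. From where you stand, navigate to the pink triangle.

turn left 42°, forward 1.9 m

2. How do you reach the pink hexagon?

turn left 110°, forward 1.2 m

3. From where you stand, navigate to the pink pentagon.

blocked — turn right 143°, forward 2.5 m, then turn left 49°, forward 5.3 m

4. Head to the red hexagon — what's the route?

turn left 72°, forward 3.0 m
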